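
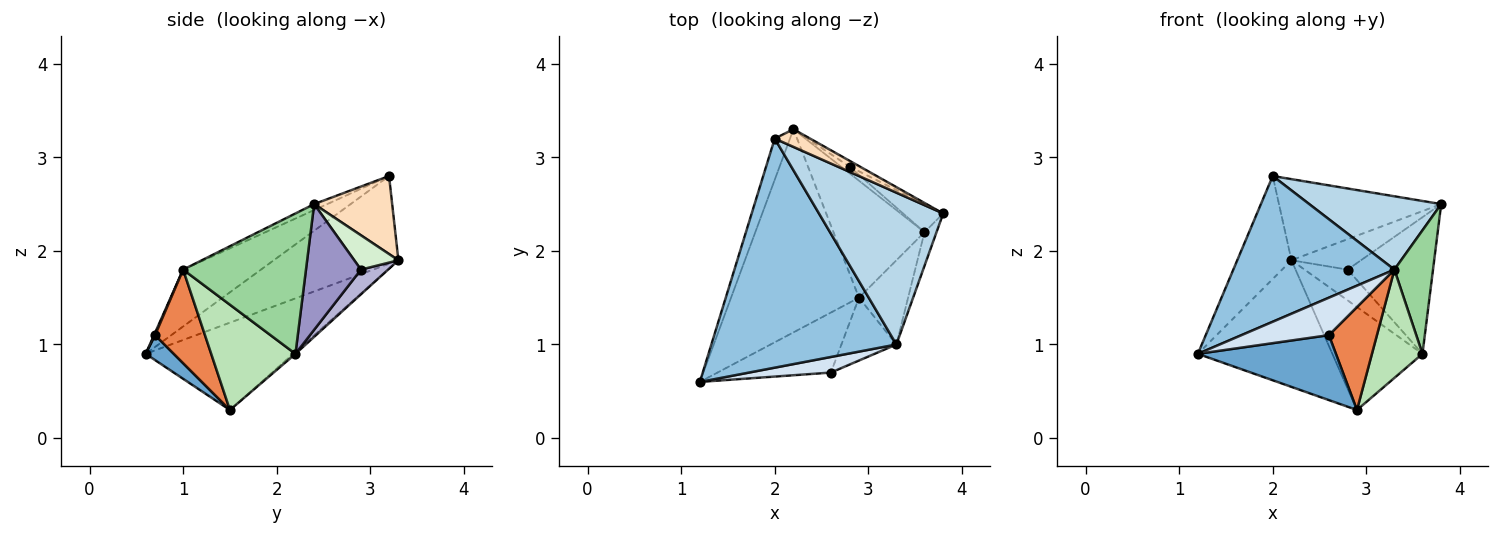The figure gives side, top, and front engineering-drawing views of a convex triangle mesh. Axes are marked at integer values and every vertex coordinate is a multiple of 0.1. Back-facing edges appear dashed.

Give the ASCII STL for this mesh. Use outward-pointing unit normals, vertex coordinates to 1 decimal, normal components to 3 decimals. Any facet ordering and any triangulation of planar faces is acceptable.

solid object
 facet normal 0.148 -0.727 -0.671
  outer loop
   vertex 2.6 0.7 1.1
   vertex 1.2 0.6 0.9
   vertex 2.9 1.5 0.3
  endloop
 endfacet
 facet normal -0.251 -0.520 0.817
  outer loop
   vertex 3.3 1.0 1.8
   vertex 2.0 3.2 2.8
   vertex 1.2 0.6 0.9
  endloop
 endfacet
 facet normal -0.043 -0.434 0.900
  outer loop
   vertex 3.3 1.0 1.8
   vertex 3.8 2.4 2.5
   vertex 2.0 3.2 2.8
  endloop
 endfacet
 facet normal 0.011 -0.923 0.385
  outer loop
   vertex 3.3 1.0 1.8
   vertex 1.2 0.6 0.9
   vertex 2.6 0.7 1.1
  endloop
 endfacet
 facet normal 0.663 -0.639 -0.390
  outer loop
   vertex 3.3 1.0 1.8
   vertex 2.6 0.7 1.1
   vertex 2.9 1.5 0.3
  endloop
 endfacet
 facet normal -0.906 0.394 -0.157
  outer loop
   vertex 2.2 3.3 1.9
   vertex 1.2 0.6 0.9
   vertex 2.0 3.2 2.8
  endloop
 endfacet
 facet normal -0.501 0.458 -0.734
  outer loop
   vertex 2.2 3.3 1.9
   vertex 2.9 1.5 0.3
   vertex 1.2 0.6 0.9
  endloop
 endfacet
 facet normal 0.425 0.884 0.193
  outer loop
   vertex 2.2 3.3 1.9
   vertex 2.0 3.2 2.8
   vertex 3.8 2.4 2.5
  endloop
 endfacet
 facet normal -0.017 0.661 -0.751
  outer loop
   vertex 3.6 2.2 0.9
   vertex 2.9 1.5 0.3
   vertex 2.2 3.3 1.9
  endloop
 endfacet
 facet normal 0.951 -0.299 -0.081
  outer loop
   vertex 3.6 2.2 0.9
   vertex 3.8 2.4 2.5
   vertex 3.3 1.0 1.8
  endloop
 endfacet
 facet normal 0.796 -0.478 -0.372
  outer loop
   vertex 3.6 2.2 0.9
   vertex 3.3 1.0 1.8
   vertex 2.9 1.5 0.3
  endloop
 endfacet
 facet normal 0.529 0.833 -0.160
  outer loop
   vertex 2.8 2.9 1.8
   vertex 2.2 3.3 1.9
   vertex 3.8 2.4 2.5
  endloop
 endfacet
 facet normal 0.533 0.829 -0.170
  outer loop
   vertex 2.8 2.9 1.8
   vertex 3.8 2.4 2.5
   vertex 3.6 2.2 0.9
  endloop
 endfacet
 facet normal 0.525 0.832 -0.181
  outer loop
   vertex 2.8 2.9 1.8
   vertex 3.6 2.2 0.9
   vertex 2.2 3.3 1.9
  endloop
 endfacet
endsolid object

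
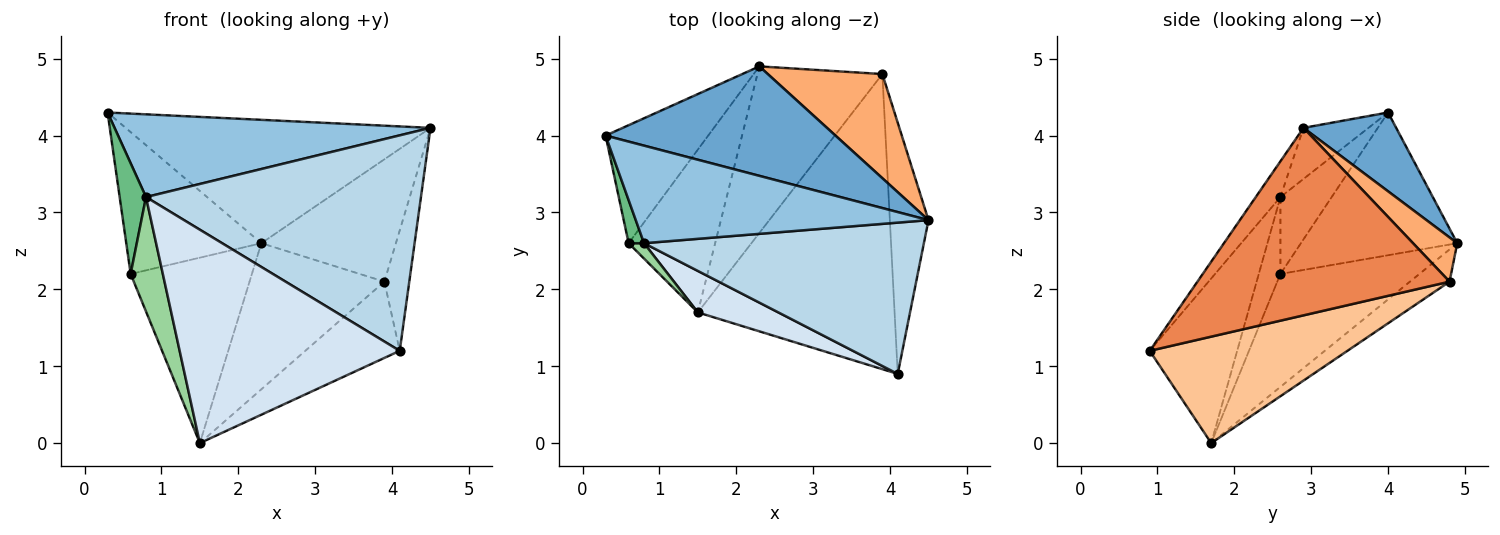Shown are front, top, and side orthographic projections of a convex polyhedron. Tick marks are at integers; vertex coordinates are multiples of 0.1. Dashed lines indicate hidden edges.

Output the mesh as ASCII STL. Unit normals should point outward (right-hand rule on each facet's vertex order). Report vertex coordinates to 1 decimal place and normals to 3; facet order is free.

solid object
 facet normal 0.222 0.729 0.647
  outer loop
   vertex 2.3 4.9 2.6
   vertex 0.3 4.0 4.3
   vertex 4.5 2.9 4.1
  endloop
 endfacet
 facet normal -0.132 -0.641 0.756
  outer loop
   vertex 0.8 2.6 3.2
   vertex 4.5 2.9 4.1
   vertex 0.3 4.0 4.3
  endloop
 endfacet
 facet normal -0.073 -0.816 0.573
  outer loop
   vertex 0.8 2.6 3.2
   vertex 4.1 0.9 1.2
   vertex 4.5 2.9 4.1
  endloop
 endfacet
 facet normal -0.363 -0.915 0.178
  outer loop
   vertex 0.8 2.6 3.2
   vertex 1.5 1.7 0.0
   vertex 4.1 0.9 1.2
  endloop
 endfacet
 facet normal 0.975 0.096 -0.201
  outer loop
   vertex 3.9 4.8 2.1
   vertex 4.5 2.9 4.1
   vertex 4.1 0.9 1.2
  endloop
 endfacet
 facet normal 0.243 0.739 0.629
  outer loop
   vertex 3.9 4.8 2.1
   vertex 2.3 4.9 2.6
   vertex 4.5 2.9 4.1
  endloop
 endfacet
 facet normal 0.464 0.222 -0.858
  outer loop
   vertex 3.9 4.8 2.1
   vertex 4.1 0.9 1.2
   vertex 1.5 1.7 0.0
  endloop
 endfacet
 facet normal -0.190 0.647 -0.738
  outer loop
   vertex 3.9 4.8 2.1
   vertex 1.5 1.7 0.0
   vertex 2.3 4.9 2.6
  endloop
 endfacet
 facet normal -0.876 -0.450 0.175
  outer loop
   vertex 0.6 2.6 2.2
   vertex 0.8 2.6 3.2
   vertex 0.3 4.0 4.3
  endloop
 endfacet
 facet normal -0.554 -0.825 0.111
  outer loop
   vertex 0.6 2.6 2.2
   vertex 1.5 1.7 0.0
   vertex 0.8 2.6 3.2
  endloop
 endfacet
 facet normal -0.665 0.574 -0.478
  outer loop
   vertex 0.6 2.6 2.2
   vertex 0.3 4.0 4.3
   vertex 2.3 4.9 2.6
  endloop
 endfacet
 facet normal -0.653 0.569 -0.500
  outer loop
   vertex 0.6 2.6 2.2
   vertex 2.3 4.9 2.6
   vertex 1.5 1.7 0.0
  endloop
 endfacet
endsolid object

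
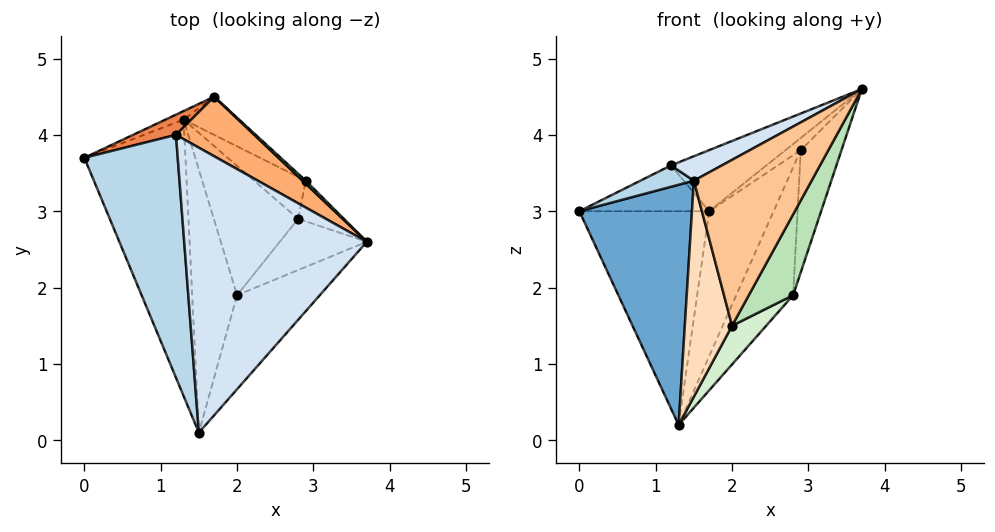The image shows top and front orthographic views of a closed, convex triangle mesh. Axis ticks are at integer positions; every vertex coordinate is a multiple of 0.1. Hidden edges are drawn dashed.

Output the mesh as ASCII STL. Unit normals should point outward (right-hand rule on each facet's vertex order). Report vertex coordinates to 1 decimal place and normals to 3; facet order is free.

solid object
 facet normal -0.808 -0.386 -0.444
  outer loop
   vertex 1.3 4.2 0.2
   vertex 1.5 0.1 3.4
   vertex 0.0 3.7 3.0
  endloop
 endfacet
 facet normal -0.426 0.904 -0.036
  outer loop
   vertex 1.7 4.5 3.0
   vertex 1.3 4.2 0.2
   vertex 0.0 3.7 3.0
  endloop
 endfacet
 facet normal -0.430 -0.079 0.899
  outer loop
   vertex 1.2 4.0 3.6
   vertex 0.0 3.7 3.0
   vertex 1.5 0.1 3.4
  endloop
 endfacet
 facet normal -0.408 -0.078 0.910
  outer loop
   vertex 1.2 4.0 3.6
   vertex 1.5 0.1 3.4
   vertex 3.7 2.6 4.6
  endloop
 endfacet
 facet normal -0.395 0.840 0.371
  outer loop
   vertex 1.2 4.0 3.6
   vertex 1.7 4.5 3.0
   vertex 0.0 3.7 3.0
  endloop
 endfacet
 facet normal 0.121 0.711 0.693
  outer loop
   vertex 1.2 4.0 3.6
   vertex 3.7 2.6 4.6
   vertex 1.7 4.5 3.0
  endloop
 endfacet
 facet normal 0.783 -0.541 -0.307
  outer loop
   vertex 2.0 1.9 1.5
   vertex 3.7 2.6 4.6
   vertex 1.5 0.1 3.4
  endloop
 endfacet
 facet normal -0.545 -0.532 -0.648
  outer loop
   vertex 2.0 1.9 1.5
   vertex 1.5 0.1 3.4
   vertex 1.3 4.2 0.2
  endloop
 endfacet
 facet normal 0.588 0.784 0.196
  outer loop
   vertex 2.9 3.4 3.8
   vertex 1.7 4.5 3.0
   vertex 3.7 2.6 4.6
  endloop
 endfacet
 facet normal 0.726 0.665 -0.175
  outer loop
   vertex 2.9 3.4 3.8
   vertex 1.3 4.2 0.2
   vertex 1.7 4.5 3.0
  endloop
 endfacet
 facet normal 0.798 -0.509 -0.323
  outer loop
   vertex 2.8 2.9 1.9
   vertex 3.7 2.6 4.6
   vertex 2.0 1.9 1.5
  endloop
 endfacet
 facet normal 0.642 -0.220 -0.735
  outer loop
   vertex 2.8 2.9 1.9
   vertex 2.0 1.9 1.5
   vertex 1.3 4.2 0.2
  endloop
 endfacet
 facet normal 0.784 0.588 -0.196
  outer loop
   vertex 2.8 2.9 1.9
   vertex 2.9 3.4 3.8
   vertex 3.7 2.6 4.6
  endloop
 endfacet
 facet normal 0.762 0.615 -0.202
  outer loop
   vertex 2.8 2.9 1.9
   vertex 1.3 4.2 0.2
   vertex 2.9 3.4 3.8
  endloop
 endfacet
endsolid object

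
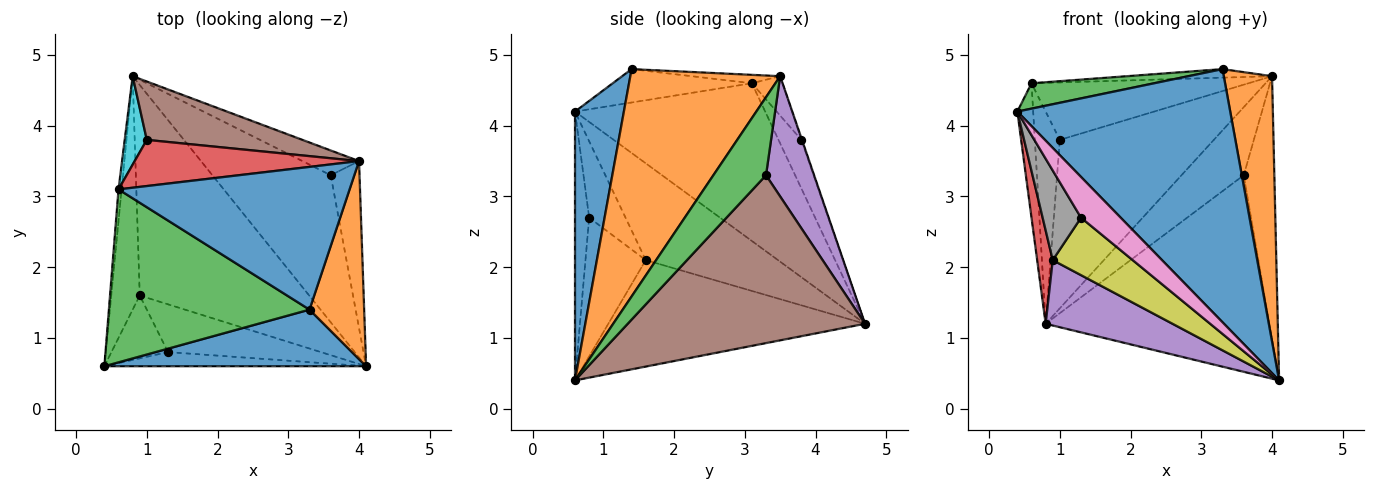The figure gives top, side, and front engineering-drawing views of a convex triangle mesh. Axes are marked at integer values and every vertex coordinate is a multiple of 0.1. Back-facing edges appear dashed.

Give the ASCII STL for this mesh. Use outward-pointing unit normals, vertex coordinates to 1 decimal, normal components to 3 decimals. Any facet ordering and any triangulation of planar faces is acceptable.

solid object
 facet normal 0.219 -0.952 0.213
  outer loop
   vertex 3.3 1.4 4.8
   vertex 0.4 0.6 4.2
   vertex 4.1 0.6 0.4
  endloop
 endfacet
 facet normal -0.996 0.083 -0.020
  outer loop
   vertex 0.6 3.1 4.6
   vertex 0.8 4.7 1.2
   vertex 0.4 0.6 4.2
  endloop
 endfacet
 facet normal -0.162 -0.143 0.976
  outer loop
   vertex 0.6 3.1 4.6
   vertex 0.4 0.6 4.2
   vertex 3.3 1.4 4.8
  endloop
 endfacet
 facet normal -0.953 -0.112 -0.280
  outer loop
   vertex 0.9 1.6 2.1
   vertex 0.4 0.6 4.2
   vertex 0.8 4.7 1.2
  endloop
 endfacet
 facet normal -0.515 -0.254 -0.819
  outer loop
   vertex 0.9 1.6 2.1
   vertex 0.8 4.7 1.2
   vertex 4.1 0.6 0.4
  endloop
 endfacet
 facet normal 0.647 0.610 -0.457
  outer loop
   vertex 3.6 3.3 3.3
   vertex 4.1 0.6 0.4
   vertex 0.8 4.7 1.2
  endloop
 endfacet
 facet normal -0.319 -0.895 -0.311
  outer loop
   vertex 1.3 0.8 2.7
   vertex 4.1 0.6 0.4
   vertex 0.4 0.6 4.2
  endloop
 endfacet
 facet normal -0.613 -0.647 -0.454
  outer loop
   vertex 1.3 0.8 2.7
   vertex 0.4 0.6 4.2
   vertex 0.9 1.6 2.1
  endloop
 endfacet
 facet normal -0.502 -0.665 -0.553
  outer loop
   vertex 1.3 0.8 2.7
   vertex 0.9 1.6 2.1
   vertex 4.1 0.6 0.4
  endloop
 endfacet
 facet normal -0.646 0.705 0.294
  outer loop
   vertex 1.0 3.8 3.8
   vertex 0.8 4.7 1.2
   vertex 0.6 3.1 4.6
  endloop
 endfacet
 facet normal -0.036 0.060 0.998
  outer loop
   vertex 4.0 3.5 4.7
   vertex 0.6 3.1 4.6
   vertex 3.3 1.4 4.8
  endloop
 endfacet
 facet normal 0.928 -0.299 0.223
  outer loop
   vertex 4.0 3.5 4.7
   vertex 3.3 1.4 4.8
   vertex 4.1 0.6 0.4
  endloop
 endfacet
 facet normal 0.824 0.479 -0.304
  outer loop
   vertex 4.0 3.5 4.7
   vertex 4.1 0.6 0.4
   vertex 3.6 3.3 3.3
  endloop
 endfacet
 facet normal -0.109 0.775 0.623
  outer loop
   vertex 4.0 3.5 4.7
   vertex 1.0 3.8 3.8
   vertex 0.6 3.1 4.6
  endloop
 endfacet
 facet normal 0.588 0.760 -0.277
  outer loop
   vertex 4.0 3.5 4.7
   vertex 3.6 3.3 3.3
   vertex 0.8 4.7 1.2
  endloop
 endfacet
 facet normal -0.004 0.945 0.327
  outer loop
   vertex 4.0 3.5 4.7
   vertex 0.8 4.7 1.2
   vertex 1.0 3.8 3.8
  endloop
 endfacet
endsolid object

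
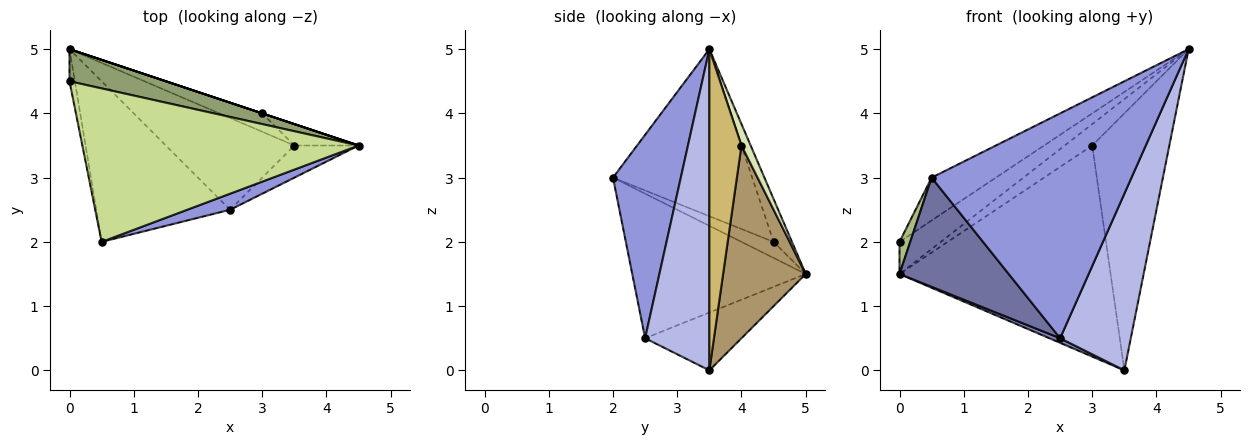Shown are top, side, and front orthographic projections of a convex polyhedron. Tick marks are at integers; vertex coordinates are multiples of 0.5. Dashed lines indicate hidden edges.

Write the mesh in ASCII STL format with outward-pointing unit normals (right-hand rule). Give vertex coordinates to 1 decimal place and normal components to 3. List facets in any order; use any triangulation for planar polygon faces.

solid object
 facet normal -0.666 -0.419 -0.617
  outer loop
   vertex 2.5 2.5 0.5
   vertex 0.5 2.0 3.0
   vertex 0.0 5.0 1.5
  endloop
 endfacet
 facet normal -0.410 -0.046 -0.911
  outer loop
   vertex 2.5 2.5 0.5
   vertex 0.0 5.0 1.5
   vertex 3.5 3.5 0.0
  endloop
 endfacet
 facet normal 0.321 -0.945 0.067
  outer loop
   vertex 2.5 2.5 0.5
   vertex 4.5 3.5 5.0
   vertex 0.5 2.0 3.0
  endloop
 endfacet
 facet normal 0.667 -0.733 -0.133
  outer loop
   vertex 2.5 2.5 0.5
   vertex 3.5 3.5 0.0
   vertex 4.5 3.5 5.0
  endloop
 endfacet
 facet normal -0.300 0.675 0.675
  outer loop
   vertex 0.0 4.5 2.0
   vertex 4.5 3.5 5.0
   vertex 0.0 5.0 1.5
  endloop
 endfacet
 facet normal -0.905 -0.302 -0.302
  outer loop
   vertex 0.0 4.5 2.0
   vertex 0.0 5.0 1.5
   vertex 0.5 2.0 3.0
  endloop
 endfacet
 facet normal -0.503 0.232 0.832
  outer loop
   vertex 0.0 4.5 2.0
   vertex 0.5 2.0 3.0
   vertex 4.5 3.5 5.0
  endloop
 endfacet
 facet normal 0.316 0.949 0.000
  outer loop
   vertex 3.0 4.0 3.5
   vertex 0.0 5.0 1.5
   vertex 4.5 3.5 5.0
  endloop
 endfacet
 facet normal 0.363 0.928 -0.081
  outer loop
   vertex 3.0 4.0 3.5
   vertex 3.5 3.5 0.0
   vertex 0.0 5.0 1.5
  endloop
 endfacet
 facet normal 0.383 0.920 -0.077
  outer loop
   vertex 3.0 4.0 3.5
   vertex 4.5 3.5 5.0
   vertex 3.5 3.5 0.0
  endloop
 endfacet
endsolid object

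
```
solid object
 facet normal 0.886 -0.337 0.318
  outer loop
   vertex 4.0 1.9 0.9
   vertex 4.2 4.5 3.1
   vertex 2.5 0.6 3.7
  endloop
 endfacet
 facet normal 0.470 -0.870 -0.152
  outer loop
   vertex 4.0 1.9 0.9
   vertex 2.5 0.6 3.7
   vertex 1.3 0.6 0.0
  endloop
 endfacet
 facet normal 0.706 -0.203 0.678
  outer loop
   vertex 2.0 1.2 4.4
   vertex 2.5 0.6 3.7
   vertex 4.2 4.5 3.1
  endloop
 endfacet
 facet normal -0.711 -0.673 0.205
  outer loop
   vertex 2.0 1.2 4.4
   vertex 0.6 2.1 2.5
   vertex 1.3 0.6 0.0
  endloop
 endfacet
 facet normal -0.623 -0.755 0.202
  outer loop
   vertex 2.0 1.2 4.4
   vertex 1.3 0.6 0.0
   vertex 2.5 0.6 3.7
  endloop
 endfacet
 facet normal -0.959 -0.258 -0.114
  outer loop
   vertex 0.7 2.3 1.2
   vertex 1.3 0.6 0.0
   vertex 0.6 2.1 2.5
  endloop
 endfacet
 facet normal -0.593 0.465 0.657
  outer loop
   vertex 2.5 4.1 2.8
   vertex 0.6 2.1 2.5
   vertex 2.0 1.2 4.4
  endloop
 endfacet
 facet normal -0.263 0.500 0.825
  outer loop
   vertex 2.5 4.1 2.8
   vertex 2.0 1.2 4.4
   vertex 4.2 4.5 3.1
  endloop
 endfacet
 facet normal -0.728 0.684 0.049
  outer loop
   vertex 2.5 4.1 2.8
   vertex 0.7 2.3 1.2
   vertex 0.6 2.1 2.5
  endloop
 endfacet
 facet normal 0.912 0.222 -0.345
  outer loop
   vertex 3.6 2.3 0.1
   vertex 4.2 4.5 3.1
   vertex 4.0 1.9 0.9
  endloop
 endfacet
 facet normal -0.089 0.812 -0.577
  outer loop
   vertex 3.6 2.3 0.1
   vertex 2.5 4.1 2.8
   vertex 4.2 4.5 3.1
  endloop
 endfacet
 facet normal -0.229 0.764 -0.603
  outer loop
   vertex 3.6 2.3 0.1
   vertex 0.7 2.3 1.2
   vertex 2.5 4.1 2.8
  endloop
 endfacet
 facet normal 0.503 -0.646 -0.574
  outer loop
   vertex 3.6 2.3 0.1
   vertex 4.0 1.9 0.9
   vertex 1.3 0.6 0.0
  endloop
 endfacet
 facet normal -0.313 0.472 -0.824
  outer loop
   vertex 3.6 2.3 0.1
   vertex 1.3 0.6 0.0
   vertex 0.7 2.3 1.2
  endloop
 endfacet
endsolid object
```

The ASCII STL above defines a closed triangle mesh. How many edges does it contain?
21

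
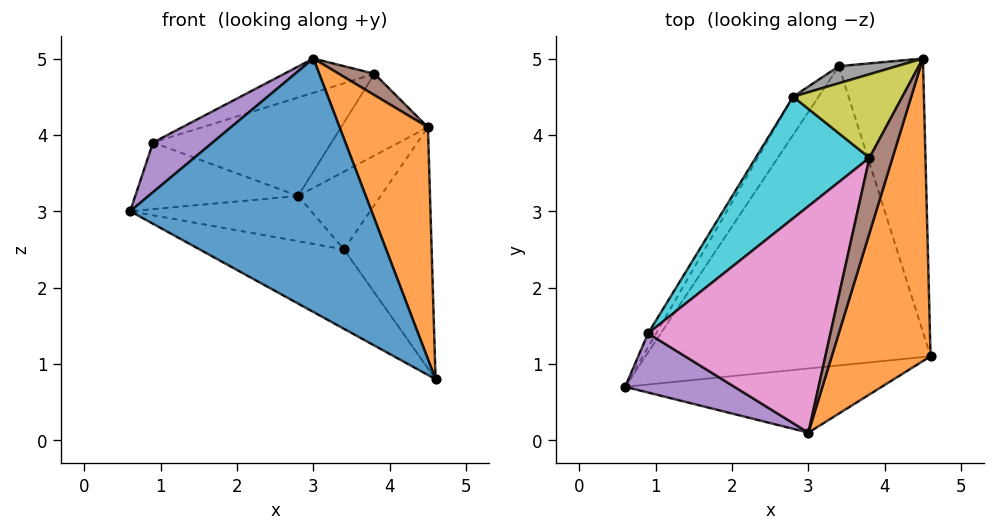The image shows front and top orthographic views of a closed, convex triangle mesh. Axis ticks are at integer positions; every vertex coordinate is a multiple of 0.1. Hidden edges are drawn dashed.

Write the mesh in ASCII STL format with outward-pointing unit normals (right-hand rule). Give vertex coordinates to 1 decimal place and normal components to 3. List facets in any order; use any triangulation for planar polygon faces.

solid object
 facet normal -0.038 -0.969 -0.245
  outer loop
   vertex 3.0 0.1 5.0
   vertex 0.6 0.7 3.0
   vertex 4.6 1.1 0.8
  endloop
 endfacet
 facet normal 0.927 -0.229 0.299
  outer loop
   vertex 3.0 0.1 5.0
   vertex 4.6 1.1 0.8
   vertex 4.5 5.0 4.1
  endloop
 endfacet
 facet normal -0.487 0.224 -0.844
  outer loop
   vertex 3.4 4.9 2.5
   vertex 4.6 1.1 0.8
   vertex 0.6 0.7 3.0
  endloop
 endfacet
 facet normal 0.718 0.460 -0.522
  outer loop
   vertex 3.4 4.9 2.5
   vertex 4.5 5.0 4.1
   vertex 4.6 1.1 0.8
  endloop
 endfacet
 facet normal -0.624 -0.502 0.599
  outer loop
   vertex 0.9 1.4 3.9
   vertex 0.6 0.7 3.0
   vertex 3.0 0.1 5.0
  endloop
 endfacet
 facet normal 0.827 -0.154 0.541
  outer loop
   vertex 3.8 3.7 4.8
   vertex 3.0 0.1 5.0
   vertex 4.5 5.0 4.1
  endloop
 endfacet
 facet normal -0.391 0.138 0.910
  outer loop
   vertex 3.8 3.7 4.8
   vertex 0.9 1.4 3.9
   vertex 3.0 0.1 5.0
  endloop
 endfacet
 facet normal -0.372 0.907 0.199
  outer loop
   vertex 2.8 4.5 3.2
   vertex 4.5 5.0 4.1
   vertex 3.4 4.9 2.5
  endloop
 endfacet
 facet normal -0.504 0.604 0.617
  outer loop
   vertex 2.8 4.5 3.2
   vertex 3.8 3.7 4.8
   vertex 4.5 5.0 4.1
  endloop
 endfacet
 facet normal -0.595 0.506 0.625
  outer loop
   vertex 2.8 4.5 3.2
   vertex 0.9 1.4 3.9
   vertex 3.8 3.7 4.8
  endloop
 endfacet
 facet normal -0.784 0.475 -0.400
  outer loop
   vertex 2.8 4.5 3.2
   vertex 3.4 4.9 2.5
   vertex 0.6 0.7 3.0
  endloop
 endfacet
 facet normal -0.858 0.502 -0.105
  outer loop
   vertex 2.8 4.5 3.2
   vertex 0.6 0.7 3.0
   vertex 0.9 1.4 3.9
  endloop
 endfacet
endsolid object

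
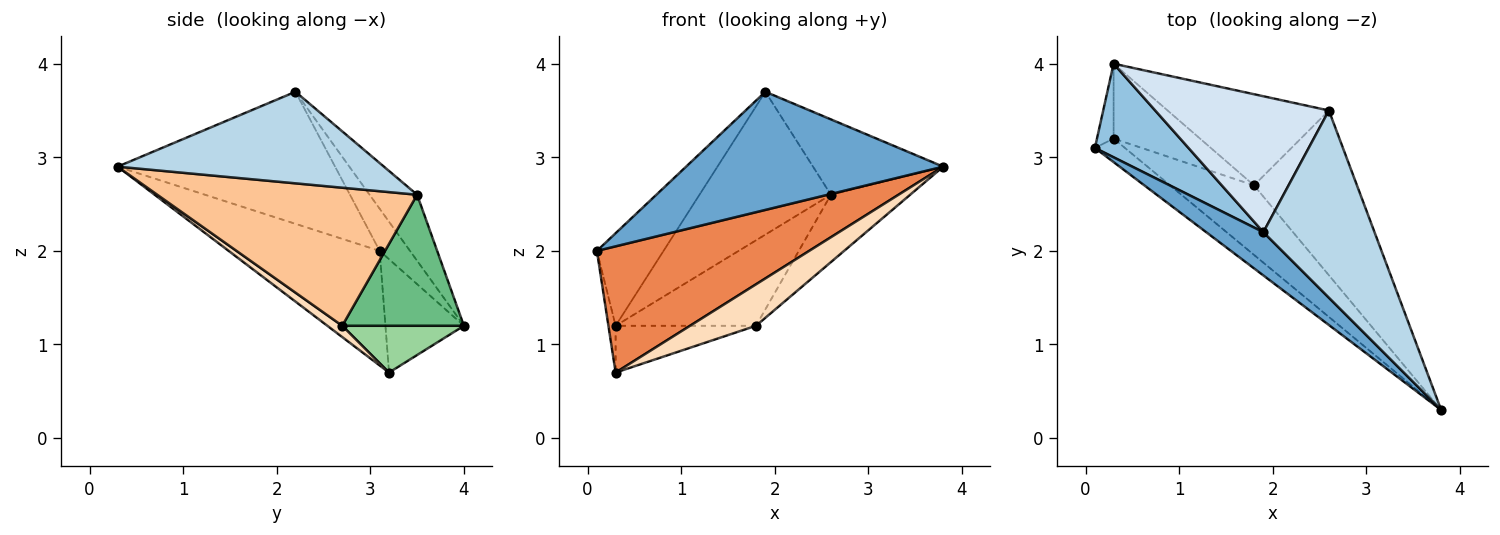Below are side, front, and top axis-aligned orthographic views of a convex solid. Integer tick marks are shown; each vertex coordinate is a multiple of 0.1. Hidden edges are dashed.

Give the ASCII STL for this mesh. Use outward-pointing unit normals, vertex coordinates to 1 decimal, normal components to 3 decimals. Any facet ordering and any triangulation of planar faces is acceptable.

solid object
 facet normal -0.622 -0.735 0.269
  outer loop
   vertex 1.9 2.2 3.7
   vertex 0.1 3.1 2.0
   vertex 3.8 0.3 2.9
  endloop
 endfacet
 facet normal -0.305 0.670 0.677
  outer loop
   vertex 1.9 2.2 3.7
   vertex 0.3 4.0 1.2
   vertex 0.1 3.1 2.0
  endloop
 endfacet
 facet normal 0.607 0.297 0.737
  outer loop
   vertex 2.6 3.5 2.6
   vertex 1.9 2.2 3.7
   vertex 3.8 0.3 2.9
  endloop
 endfacet
 facet normal -0.254 0.701 0.667
  outer loop
   vertex 2.6 3.5 2.6
   vertex 0.3 4.0 1.2
   vertex 1.9 2.2 3.7
  endloop
 endfacet
 facet normal -0.573 -0.806 -0.150
  outer loop
   vertex 0.3 3.2 0.7
   vertex 3.8 0.3 2.9
   vertex 0.1 3.1 2.0
  endloop
 endfacet
 facet normal -0.985 0.090 -0.145
  outer loop
   vertex 0.3 3.2 0.7
   vertex 0.1 3.1 2.0
   vertex 0.3 4.0 1.2
  endloop
 endfacet
 facet normal 0.779 0.238 -0.581
  outer loop
   vertex 1.8 2.7 1.2
   vertex 2.6 3.5 2.6
   vertex 3.8 0.3 2.9
  endloop
 endfacet
 facet normal 0.115 -0.509 -0.853
  outer loop
   vertex 1.8 2.7 1.2
   vertex 3.8 0.3 2.9
   vertex 0.3 3.2 0.7
  endloop
 endfacet
 facet normal 0.510 0.588 -0.628
  outer loop
   vertex 1.8 2.7 1.2
   vertex 0.3 4.0 1.2
   vertex 2.6 3.5 2.6
  endloop
 endfacet
 facet normal 0.417 0.482 -0.771
  outer loop
   vertex 1.8 2.7 1.2
   vertex 0.3 3.2 0.7
   vertex 0.3 4.0 1.2
  endloop
 endfacet
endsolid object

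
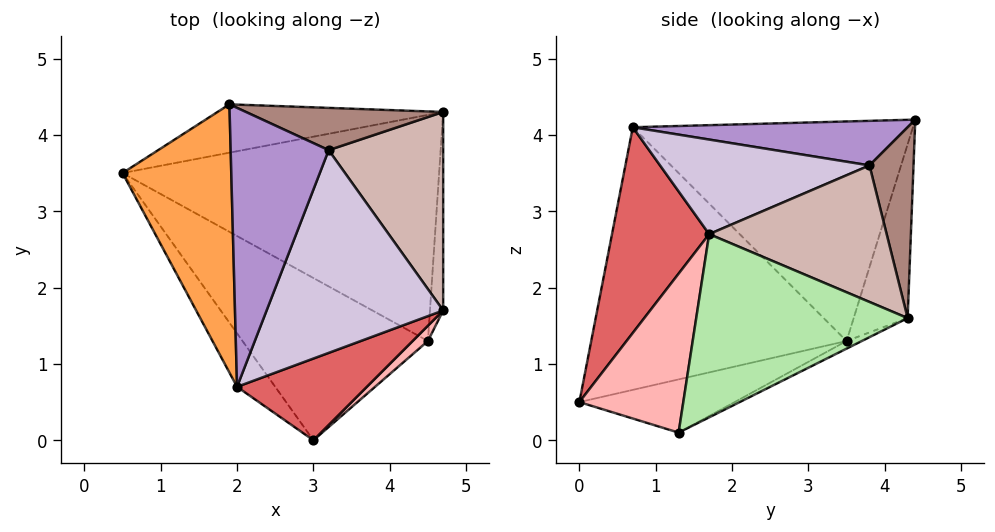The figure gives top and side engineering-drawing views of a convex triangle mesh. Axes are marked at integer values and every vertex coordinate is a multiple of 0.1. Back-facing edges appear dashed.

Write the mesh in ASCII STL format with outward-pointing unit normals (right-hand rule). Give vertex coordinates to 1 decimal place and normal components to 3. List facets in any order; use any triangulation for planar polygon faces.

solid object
 facet normal -0.168 0.962 -0.217
  outer loop
   vertex 1.9 4.4 4.2
   vertex 4.7 4.3 1.6
   vertex 0.5 3.5 1.3
  endloop
 endfacet
 facet normal -0.821 -0.559 -0.119
  outer loop
   vertex 2.0 0.7 4.1
   vertex 0.5 3.5 1.3
   vertex 3.0 0.0 0.5
  endloop
 endfacet
 facet normal -0.896 -0.036 0.444
  outer loop
   vertex 2.0 0.7 4.1
   vertex 1.9 4.4 4.2
   vertex 0.5 3.5 1.3
  endloop
 endfacet
 facet normal -0.022 0.448 -0.894
  outer loop
   vertex 4.5 1.3 0.1
   vertex 0.5 3.5 1.3
   vertex 4.7 4.3 1.6
  endloop
 endfacet
 facet normal -0.276 0.023 -0.961
  outer loop
   vertex 4.5 1.3 0.1
   vertex 3.0 0.0 0.5
   vertex 0.5 3.5 1.3
  endloop
 endfacet
 facet normal 0.997 -0.030 -0.072
  outer loop
   vertex 4.7 1.7 2.7
   vertex 4.5 1.3 0.1
   vertex 4.7 4.3 1.6
  endloop
 endfacet
 facet normal 0.461 -0.838 0.291
  outer loop
   vertex 4.7 1.7 2.7
   vertex 2.0 0.7 4.1
   vertex 3.0 0.0 0.5
  endloop
 endfacet
 facet normal 0.663 -0.746 0.064
  outer loop
   vertex 4.7 1.7 2.7
   vertex 3.0 0.0 0.5
   vertex 4.5 1.3 0.1
  endloop
 endfacet
 facet normal 0.414 -0.013 0.910
  outer loop
   vertex 3.2 3.8 3.6
   vertex 1.9 4.4 4.2
   vertex 2.0 0.7 4.1
  endloop
 endfacet
 facet normal 0.472 -0.041 0.881
  outer loop
   vertex 3.2 3.8 3.6
   vertex 2.0 0.7 4.1
   vertex 4.7 1.7 2.7
  endloop
 endfacet
 facet normal 0.546 0.619 0.564
  outer loop
   vertex 3.2 3.8 3.6
   vertex 4.7 4.3 1.6
   vertex 1.9 4.4 4.2
  endloop
 endfacet
 facet normal 0.739 0.262 0.620
  outer loop
   vertex 3.2 3.8 3.6
   vertex 4.7 1.7 2.7
   vertex 4.7 4.3 1.6
  endloop
 endfacet
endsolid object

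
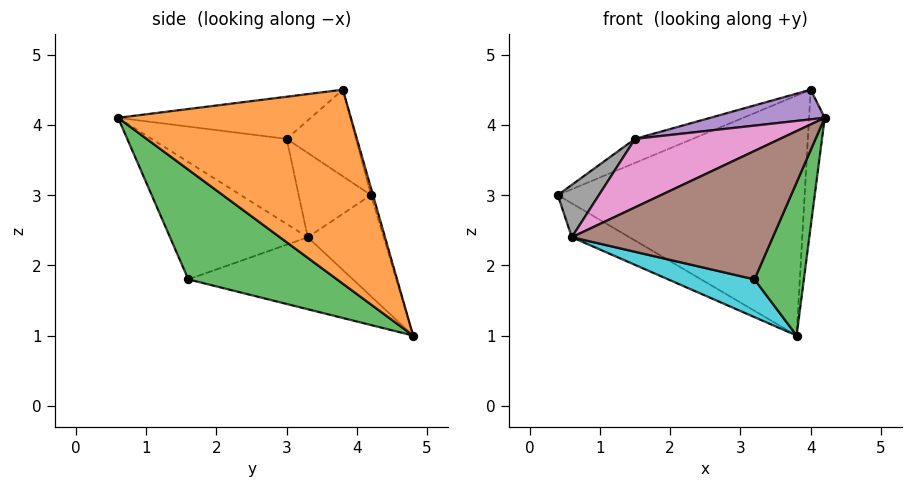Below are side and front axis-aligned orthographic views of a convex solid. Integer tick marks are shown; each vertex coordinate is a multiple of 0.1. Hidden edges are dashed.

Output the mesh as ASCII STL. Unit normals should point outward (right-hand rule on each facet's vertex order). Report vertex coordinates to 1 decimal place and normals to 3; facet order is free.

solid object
 facet normal -0.008 0.961 0.275
  outer loop
   vertex 4.0 3.8 4.5
   vertex 3.8 4.8 1.0
   vertex 0.4 4.2 3.0
  endloop
 endfacet
 facet normal 0.997 0.067 -0.038
  outer loop
   vertex 4.0 3.8 4.5
   vertex 4.2 0.6 4.1
   vertex 3.8 4.8 1.0
  endloop
 endfacet
 facet normal 0.832 -0.276 -0.482
  outer loop
   vertex 3.2 1.6 1.8
   vertex 3.8 4.8 1.0
   vertex 4.2 0.6 4.1
  endloop
 endfacet
 facet normal -0.342 0.284 0.896
  outer loop
   vertex 1.5 3.0 3.8
   vertex 4.0 3.8 4.5
   vertex 0.4 4.2 3.0
  endloop
 endfacet
 facet normal -0.227 -0.135 0.965
  outer loop
   vertex 1.5 3.0 3.8
   vertex 4.2 0.6 4.1
   vertex 4.0 3.8 4.5
  endloop
 endfacet
 facet normal -0.562 -0.820 -0.112
  outer loop
   vertex 0.6 3.3 2.4
   vertex 3.2 1.6 1.8
   vertex 4.2 0.6 4.1
  endloop
 endfacet
 facet normal -0.656 -0.704 0.271
  outer loop
   vertex 0.6 3.3 2.4
   vertex 4.2 0.6 4.1
   vertex 1.5 3.0 3.8
  endloop
 endfacet
 facet normal -0.792 -0.451 0.412
  outer loop
   vertex 0.6 3.3 2.4
   vertex 1.5 3.0 3.8
   vertex 0.4 4.2 3.0
  endloop
 endfacet
 facet normal -0.517 0.392 -0.761
  outer loop
   vertex 0.6 3.3 2.4
   vertex 0.4 4.2 3.0
   vertex 3.8 4.8 1.0
  endloop
 endfacet
 facet normal -0.326 -0.171 -0.930
  outer loop
   vertex 0.6 3.3 2.4
   vertex 3.8 4.8 1.0
   vertex 3.2 1.6 1.8
  endloop
 endfacet
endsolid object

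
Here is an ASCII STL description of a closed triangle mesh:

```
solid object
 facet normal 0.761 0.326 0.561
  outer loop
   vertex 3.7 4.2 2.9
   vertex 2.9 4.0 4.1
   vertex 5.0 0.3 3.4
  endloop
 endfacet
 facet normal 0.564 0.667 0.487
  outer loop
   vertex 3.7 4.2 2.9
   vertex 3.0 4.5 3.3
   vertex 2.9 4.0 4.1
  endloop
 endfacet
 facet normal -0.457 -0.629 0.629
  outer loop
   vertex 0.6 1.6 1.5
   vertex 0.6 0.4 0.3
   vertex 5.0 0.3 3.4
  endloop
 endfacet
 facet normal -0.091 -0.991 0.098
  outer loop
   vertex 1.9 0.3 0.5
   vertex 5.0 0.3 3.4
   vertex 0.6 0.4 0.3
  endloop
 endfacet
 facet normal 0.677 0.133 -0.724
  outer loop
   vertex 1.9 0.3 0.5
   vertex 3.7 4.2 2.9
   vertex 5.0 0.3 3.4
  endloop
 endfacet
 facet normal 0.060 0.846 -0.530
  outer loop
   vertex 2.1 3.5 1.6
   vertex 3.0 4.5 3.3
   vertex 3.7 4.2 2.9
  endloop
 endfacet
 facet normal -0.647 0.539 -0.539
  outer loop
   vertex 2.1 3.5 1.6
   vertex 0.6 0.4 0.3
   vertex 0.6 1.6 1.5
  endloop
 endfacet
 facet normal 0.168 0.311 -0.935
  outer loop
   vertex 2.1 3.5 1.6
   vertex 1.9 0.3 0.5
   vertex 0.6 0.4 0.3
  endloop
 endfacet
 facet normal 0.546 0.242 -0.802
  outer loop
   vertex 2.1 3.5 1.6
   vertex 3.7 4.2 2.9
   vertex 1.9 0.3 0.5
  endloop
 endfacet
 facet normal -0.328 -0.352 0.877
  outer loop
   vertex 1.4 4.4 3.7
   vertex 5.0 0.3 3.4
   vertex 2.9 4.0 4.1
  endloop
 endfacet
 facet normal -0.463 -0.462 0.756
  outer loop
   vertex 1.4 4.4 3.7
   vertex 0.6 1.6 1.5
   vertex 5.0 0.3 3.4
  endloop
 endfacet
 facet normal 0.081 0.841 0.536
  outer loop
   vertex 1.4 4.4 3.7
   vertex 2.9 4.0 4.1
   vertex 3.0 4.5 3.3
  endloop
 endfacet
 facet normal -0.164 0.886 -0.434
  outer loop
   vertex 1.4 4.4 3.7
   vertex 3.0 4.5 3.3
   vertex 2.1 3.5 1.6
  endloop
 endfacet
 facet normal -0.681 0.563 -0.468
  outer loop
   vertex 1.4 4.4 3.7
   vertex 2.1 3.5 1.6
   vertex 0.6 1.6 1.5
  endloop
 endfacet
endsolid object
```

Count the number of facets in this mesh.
14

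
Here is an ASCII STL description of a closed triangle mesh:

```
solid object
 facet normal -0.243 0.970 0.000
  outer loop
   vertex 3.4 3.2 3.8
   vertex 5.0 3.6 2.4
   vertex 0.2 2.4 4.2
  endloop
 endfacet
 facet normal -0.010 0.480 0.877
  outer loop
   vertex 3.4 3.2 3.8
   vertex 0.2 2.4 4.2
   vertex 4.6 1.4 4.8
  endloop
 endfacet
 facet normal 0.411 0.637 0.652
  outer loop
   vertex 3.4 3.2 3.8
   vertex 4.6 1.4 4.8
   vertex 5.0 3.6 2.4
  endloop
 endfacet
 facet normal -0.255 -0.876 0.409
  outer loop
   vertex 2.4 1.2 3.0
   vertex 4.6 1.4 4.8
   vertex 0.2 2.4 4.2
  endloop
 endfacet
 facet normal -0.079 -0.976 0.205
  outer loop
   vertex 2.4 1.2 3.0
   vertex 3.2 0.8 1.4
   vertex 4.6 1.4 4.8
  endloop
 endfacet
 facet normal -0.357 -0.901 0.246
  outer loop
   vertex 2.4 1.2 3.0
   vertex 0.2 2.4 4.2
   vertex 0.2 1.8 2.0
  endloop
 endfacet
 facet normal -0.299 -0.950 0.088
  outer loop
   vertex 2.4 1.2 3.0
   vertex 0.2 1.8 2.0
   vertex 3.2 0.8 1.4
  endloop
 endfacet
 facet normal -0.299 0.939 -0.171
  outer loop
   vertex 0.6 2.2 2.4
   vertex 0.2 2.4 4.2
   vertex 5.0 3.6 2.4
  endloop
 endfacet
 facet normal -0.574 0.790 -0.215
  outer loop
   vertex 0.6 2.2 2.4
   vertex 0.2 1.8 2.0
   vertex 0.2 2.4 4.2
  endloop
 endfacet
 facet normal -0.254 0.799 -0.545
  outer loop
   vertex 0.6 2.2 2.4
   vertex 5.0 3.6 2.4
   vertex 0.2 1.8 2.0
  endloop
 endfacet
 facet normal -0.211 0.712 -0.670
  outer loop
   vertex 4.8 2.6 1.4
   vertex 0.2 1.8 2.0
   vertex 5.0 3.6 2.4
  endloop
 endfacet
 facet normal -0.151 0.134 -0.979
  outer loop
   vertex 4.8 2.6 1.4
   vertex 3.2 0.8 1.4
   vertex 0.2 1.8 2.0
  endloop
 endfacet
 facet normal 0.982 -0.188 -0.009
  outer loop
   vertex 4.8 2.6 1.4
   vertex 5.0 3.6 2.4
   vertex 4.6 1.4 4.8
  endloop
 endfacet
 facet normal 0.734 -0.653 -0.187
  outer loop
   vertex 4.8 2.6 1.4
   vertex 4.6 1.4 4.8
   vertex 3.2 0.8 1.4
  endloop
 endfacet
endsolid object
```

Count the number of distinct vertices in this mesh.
9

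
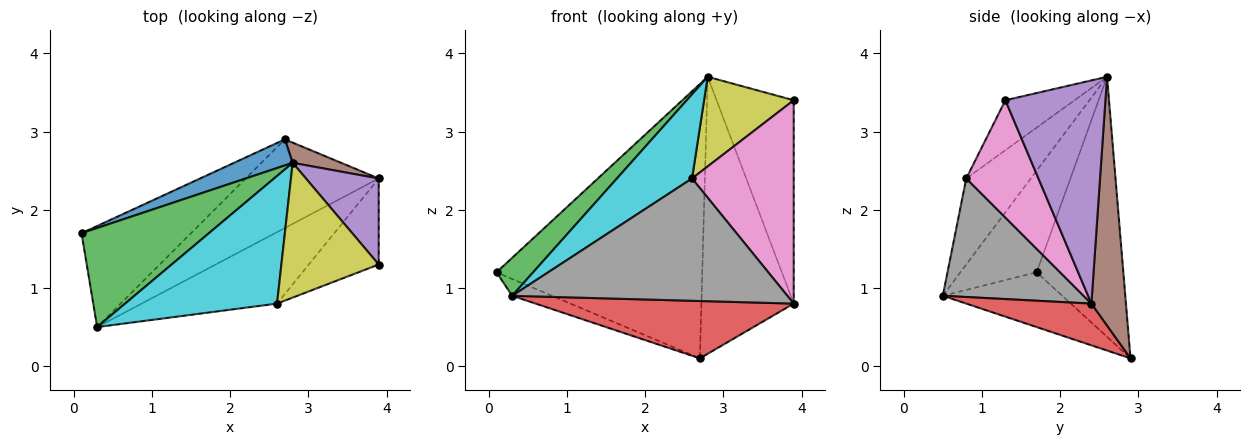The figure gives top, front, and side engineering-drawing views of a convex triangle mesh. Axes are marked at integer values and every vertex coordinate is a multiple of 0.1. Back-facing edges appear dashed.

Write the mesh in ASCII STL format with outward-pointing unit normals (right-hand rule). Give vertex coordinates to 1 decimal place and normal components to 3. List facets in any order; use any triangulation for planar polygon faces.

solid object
 facet normal -0.387 0.918 0.087
  outer loop
   vertex 2.8 2.6 3.7
   vertex 2.7 2.9 0.1
   vertex 0.1 1.7 1.2
  endloop
 endfacet
 facet normal -0.442 0.147 -0.885
  outer loop
   vertex 0.3 0.5 0.9
   vertex 0.1 1.7 1.2
   vertex 2.7 2.9 0.1
  endloop
 endfacet
 facet normal -0.598 -0.287 0.749
  outer loop
   vertex 0.3 0.5 0.9
   vertex 2.8 2.6 3.7
   vertex 0.1 1.7 1.2
  endloop
 endfacet
 facet normal 0.255 -0.525 -0.812
  outer loop
   vertex 3.9 2.4 0.8
   vertex 0.3 0.5 0.9
   vertex 2.7 2.9 0.1
  endloop
 endfacet
 facet normal 0.767 0.591 0.250
  outer loop
   vertex 3.9 2.4 0.8
   vertex 2.8 2.6 3.7
   vertex 3.9 1.3 3.4
  endloop
 endfacet
 facet normal 0.350 0.934 0.068
  outer loop
   vertex 3.9 2.4 0.8
   vertex 2.7 2.9 0.1
   vertex 2.8 2.6 3.7
  endloop
 endfacet
 facet normal 0.547 -0.771 -0.326
  outer loop
   vertex 2.6 0.8 2.4
   vertex 3.9 2.4 0.8
   vertex 3.9 1.3 3.4
  endloop
 endfacet
 facet normal 0.404 -0.790 -0.462
  outer loop
   vertex 2.6 0.8 2.4
   vertex 0.3 0.5 0.9
   vertex 3.9 2.4 0.8
  endloop
 endfacet
 facet normal -0.393 -0.509 0.766
  outer loop
   vertex 2.6 0.8 2.4
   vertex 3.9 1.3 3.4
   vertex 2.8 2.6 3.7
  endloop
 endfacet
 facet normal -0.427 -0.498 0.755
  outer loop
   vertex 2.6 0.8 2.4
   vertex 2.8 2.6 3.7
   vertex 0.3 0.5 0.9
  endloop
 endfacet
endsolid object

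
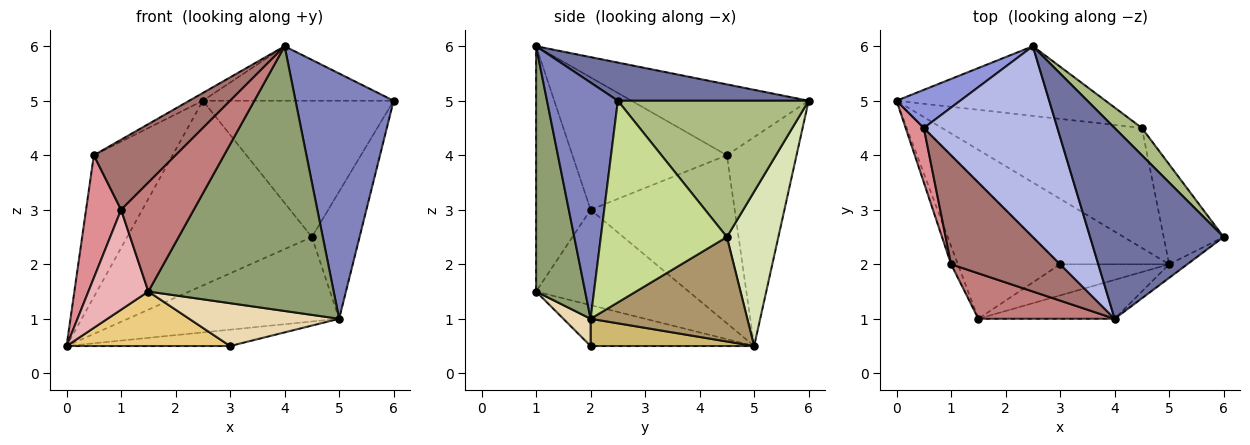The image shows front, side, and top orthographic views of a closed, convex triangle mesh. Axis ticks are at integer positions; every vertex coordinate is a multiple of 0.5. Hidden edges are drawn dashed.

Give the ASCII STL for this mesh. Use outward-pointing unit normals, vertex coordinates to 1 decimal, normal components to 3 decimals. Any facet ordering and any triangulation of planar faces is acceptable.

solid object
 facet normal 0.265 0.265 0.927
  outer loop
   vertex 2.5 6.0 5.0
   vertex 4.0 1.0 6.0
   vertex 6.0 2.5 5.0
  endloop
 endfacet
 facet normal 0.585 -0.810 -0.045
  outer loop
   vertex 5.0 2.0 1.0
   vertex 6.0 2.5 5.0
   vertex 4.0 1.0 6.0
  endloop
 endfacet
 facet normal -0.649 0.734 0.198
  outer loop
   vertex 0.5 4.5 4.0
   vertex 2.5 6.0 5.0
   vertex 0.0 5.0 0.5
  endloop
 endfacet
 facet normal -0.468 0.036 0.883
  outer loop
   vertex 0.5 4.5 4.0
   vertex 4.0 1.0 6.0
   vertex 2.5 6.0 5.0
  endloop
 endfacet
 facet normal 0.253 -0.957 -0.141
  outer loop
   vertex 1.5 1.0 1.5
   vertex 5.0 2.0 1.0
   vertex 4.0 1.0 6.0
  endloop
 endfacet
 facet normal 0.700 0.700 0.140
  outer loop
   vertex 4.5 4.5 2.5
   vertex 2.5 6.0 5.0
   vertex 6.0 2.5 5.0
  endloop
 endfacet
 facet normal 0.901 0.341 -0.268
  outer loop
   vertex 4.5 4.5 2.5
   vertex 6.0 2.5 5.0
   vertex 5.0 2.0 1.0
  endloop
 endfacet
 facet normal 0.252 0.905 -0.341
  outer loop
   vertex 4.5 4.5 2.5
   vertex 0.0 5.0 0.5
   vertex 2.5 6.0 5.0
  endloop
 endfacet
 facet normal 0.393 0.530 -0.752
  outer loop
   vertex 4.5 4.5 2.5
   vertex 5.0 2.0 1.0
   vertex 0.0 5.0 0.5
  endloop
 endfacet
 facet normal 0.236 0.236 -0.943
  outer loop
   vertex 3.0 2.0 0.5
   vertex 0.0 5.0 0.5
   vertex 5.0 2.0 1.0
  endloop
 endfacet
 facet normal -0.348 -0.348 -0.870
  outer loop
   vertex 3.0 2.0 0.5
   vertex 1.5 1.0 1.5
   vertex 0.0 5.0 0.5
  endloop
 endfacet
 facet normal 0.145 -0.800 -0.582
  outer loop
   vertex 3.0 2.0 0.5
   vertex 5.0 2.0 1.0
   vertex 1.5 1.0 1.5
  endloop
 endfacet
 facet normal -0.715 -0.378 0.588
  outer loop
   vertex 1.0 2.0 3.0
   vertex 4.0 1.0 6.0
   vertex 0.5 4.5 4.0
  endloop
 endfacet
 facet normal -0.569 -0.759 0.316
  outer loop
   vertex 1.0 2.0 3.0
   vertex 1.5 1.0 1.5
   vertex 4.0 1.0 6.0
  endloop
 endfacet
 facet normal -0.966 -0.235 0.104
  outer loop
   vertex 1.0 2.0 3.0
   vertex 0.5 4.5 4.0
   vertex 0.0 5.0 0.5
  endloop
 endfacet
 facet normal -0.929 -0.365 -0.066
  outer loop
   vertex 1.0 2.0 3.0
   vertex 0.0 5.0 0.5
   vertex 1.5 1.0 1.5
  endloop
 endfacet
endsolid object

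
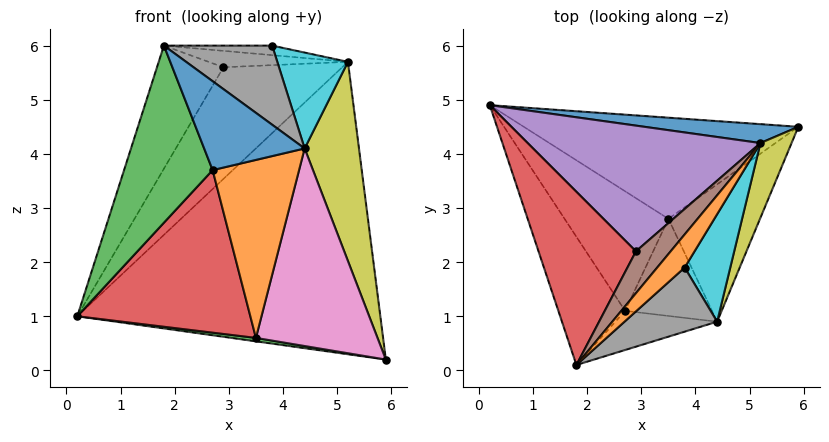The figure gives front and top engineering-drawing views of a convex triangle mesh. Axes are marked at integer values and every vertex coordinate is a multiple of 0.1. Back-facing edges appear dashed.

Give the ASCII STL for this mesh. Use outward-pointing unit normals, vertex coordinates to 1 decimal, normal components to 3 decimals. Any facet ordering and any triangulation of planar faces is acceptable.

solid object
 facet normal 0.079 0.995 0.064
  outer loop
   vertex 5.2 4.2 5.7
   vertex 5.9 4.5 0.2
   vertex 0.2 4.9 1.0
  endloop
 endfacet
 facet normal -0.242 0.269 0.932
  outer loop
   vertex 5.2 4.2 5.7
   vertex 1.8 0.1 6.0
   vertex 3.8 1.9 6.0
  endloop
 endfacet
 facet normal -0.141 -0.033 -0.989
  outer loop
   vertex 3.5 2.8 0.6
   vertex 0.2 4.9 1.0
   vertex 5.9 4.5 0.2
  endloop
 endfacet
 facet normal -0.629 0.450 0.634
  outer loop
   vertex 2.9 2.2 5.6
   vertex 0.2 4.9 1.0
   vertex 1.8 0.1 6.0
  endloop
 endfacet
 facet normal -0.521 0.567 0.638
  outer loop
   vertex 2.9 2.2 5.6
   vertex 5.2 4.2 5.7
   vertex 0.2 4.9 1.0
  endloop
 endfacet
 facet normal -0.337 0.343 0.877
  outer loop
   vertex 2.9 2.2 5.6
   vertex 1.8 0.1 6.0
   vertex 5.2 4.2 5.7
  endloop
 endfacet
 facet normal 0.437 -0.738 -0.513
  outer loop
   vertex 4.4 0.9 4.1
   vertex 3.5 2.8 0.6
   vertex 5.9 4.5 0.2
  endloop
 endfacet
 facet normal 0.573 -0.637 0.516
  outer loop
   vertex 4.4 0.9 4.1
   vertex 3.8 1.9 6.0
   vertex 1.8 0.1 6.0
  endloop
 endfacet
 facet normal 0.953 -0.282 0.106
  outer loop
   vertex 4.4 0.9 4.1
   vertex 5.9 4.5 0.2
   vertex 5.2 4.2 5.7
  endloop
 endfacet
 facet normal 0.782 -0.415 0.465
  outer loop
   vertex 4.4 0.9 4.1
   vertex 5.2 4.2 5.7
   vertex 3.8 1.9 6.0
  endloop
 endfacet
 facet normal -0.013 -0.915 -0.403
  outer loop
   vertex 2.7 1.1 3.7
   vertex 4.4 0.9 4.1
   vertex 1.8 0.1 6.0
  endloop
 endfacet
 facet normal 0.009 -0.878 -0.479
  outer loop
   vertex 2.7 1.1 3.7
   vertex 3.5 2.8 0.6
   vertex 4.4 0.9 4.1
  endloop
 endfacet
 facet normal -0.513 -0.695 -0.503
  outer loop
   vertex 2.7 1.1 3.7
   vertex 1.8 0.1 6.0
   vertex 0.2 4.9 1.0
  endloop
 endfacet
 facet normal -0.505 -0.695 -0.512
  outer loop
   vertex 2.7 1.1 3.7
   vertex 0.2 4.9 1.0
   vertex 3.5 2.8 0.6
  endloop
 endfacet
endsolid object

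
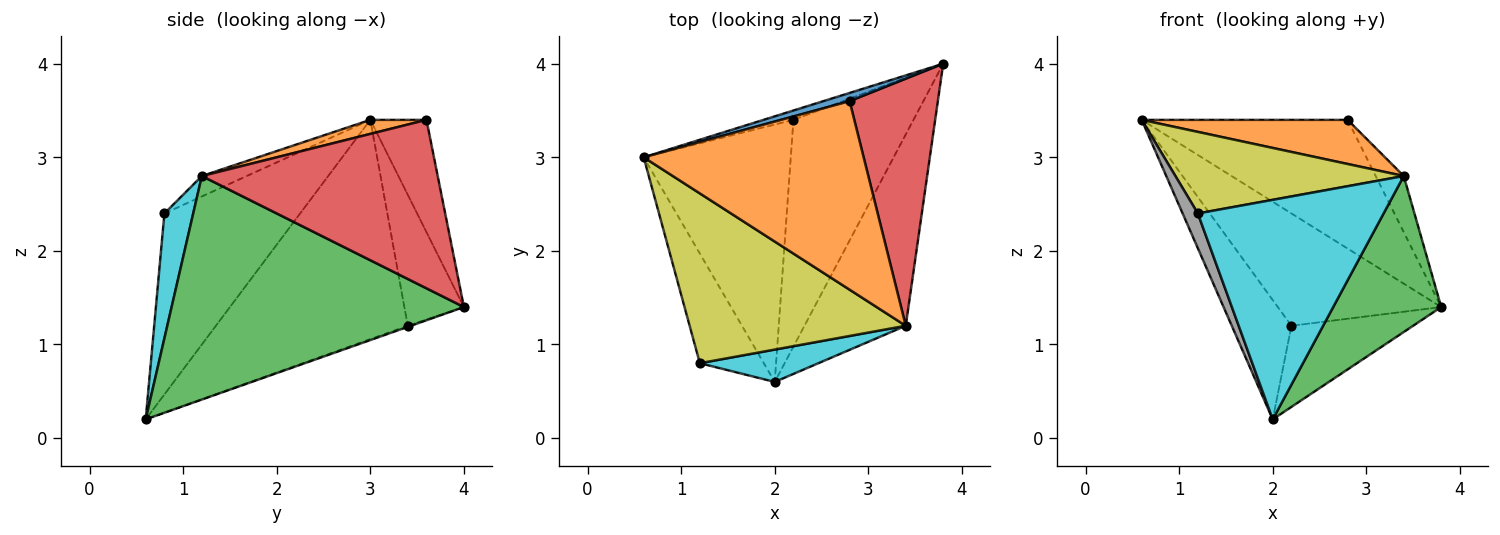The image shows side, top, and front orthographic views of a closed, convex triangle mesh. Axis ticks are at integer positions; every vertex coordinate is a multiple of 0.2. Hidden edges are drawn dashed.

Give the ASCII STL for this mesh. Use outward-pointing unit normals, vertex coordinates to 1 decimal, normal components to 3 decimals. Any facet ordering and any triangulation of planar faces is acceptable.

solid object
 facet normal -0.263 0.963 0.061
  outer loop
   vertex 2.8 3.6 3.4
   vertex 3.8 4.0 1.4
   vertex 0.6 3.0 3.4
  endloop
 endfacet
 facet normal 0.062 -0.227 0.972
  outer loop
   vertex 3.4 1.2 2.8
   vertex 2.8 3.6 3.4
   vertex 0.6 3.0 3.4
  endloop
 endfacet
 facet normal 0.863 -0.319 -0.391
  outer loop
   vertex 3.4 1.2 2.8
   vertex 2.0 0.6 0.2
   vertex 3.8 4.0 1.4
  endloop
 endfacet
 facet normal 0.881 0.105 0.461
  outer loop
   vertex 3.4 1.2 2.8
   vertex 3.8 4.0 1.4
   vertex 2.8 3.6 3.4
  endloop
 endfacet
 facet normal -0.341 0.937 -0.078
  outer loop
   vertex 2.2 3.4 1.2
   vertex 0.6 3.0 3.4
   vertex 3.8 4.0 1.4
  endloop
 endfacet
 facet normal -0.804 0.250 -0.539
  outer loop
   vertex 2.2 3.4 1.2
   vertex 2.0 0.6 0.2
   vertex 0.6 3.0 3.4
  endloop
 endfacet
 facet normal -0.009 0.337 -0.942
  outer loop
   vertex 2.2 3.4 1.2
   vertex 3.8 4.0 1.4
   vertex 2.0 0.6 0.2
  endloop
 endfacet
 facet normal -0.938 -0.105 -0.331
  outer loop
   vertex 1.2 0.8 2.4
   vertex 0.6 3.0 3.4
   vertex 2.0 0.6 0.2
  endloop
 endfacet
 facet normal -0.085 -0.431 0.898
  outer loop
   vertex 1.2 0.8 2.4
   vertex 3.4 1.2 2.8
   vertex 0.6 3.0 3.4
  endloop
 endfacet
 facet normal 0.152 -0.978 0.144
  outer loop
   vertex 1.2 0.8 2.4
   vertex 2.0 0.6 0.2
   vertex 3.4 1.2 2.8
  endloop
 endfacet
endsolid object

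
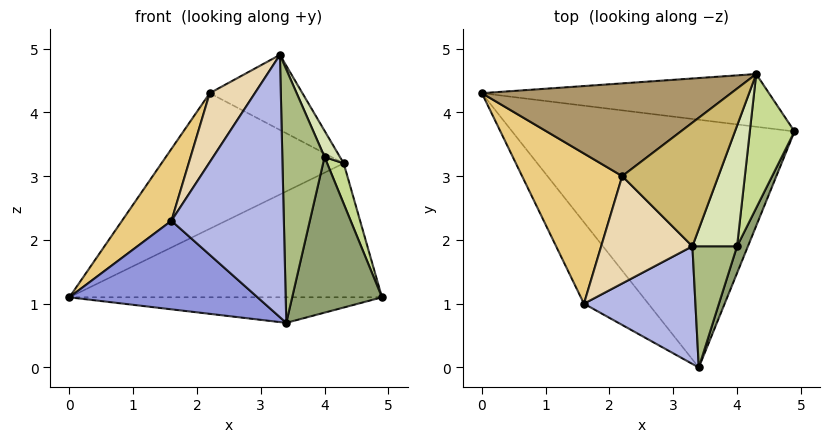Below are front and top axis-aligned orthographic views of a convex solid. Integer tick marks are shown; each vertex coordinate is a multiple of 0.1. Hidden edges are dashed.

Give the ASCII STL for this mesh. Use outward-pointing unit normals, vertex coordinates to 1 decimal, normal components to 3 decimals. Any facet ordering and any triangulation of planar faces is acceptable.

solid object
 facet normal 0.013 0.102 -0.995
  outer loop
   vertex 3.4 0.0 0.7
   vertex 0.0 4.3 1.1
   vertex 4.9 3.7 1.1
  endloop
 endfacet
 facet normal 0.113 0.925 -0.364
  outer loop
   vertex 4.3 4.6 3.2
   vertex 4.9 3.7 1.1
   vertex 0.0 4.3 1.1
  endloop
 endfacet
 facet normal -0.711 -0.518 -0.476
  outer loop
   vertex 1.6 1.0 2.3
   vertex 0.0 4.3 1.1
   vertex 3.4 0.0 0.7
  endloop
 endfacet
 facet normal -0.142 -0.903 0.405
  outer loop
   vertex 1.6 1.0 2.3
   vertex 3.4 0.0 0.7
   vertex 3.3 1.9 4.9
  endloop
 endfacet
 facet normal 0.922 -0.381 0.066
  outer loop
   vertex 4.0 1.9 3.3
   vertex 3.4 0.0 0.7
   vertex 4.9 3.7 1.1
  endloop
 endfacet
 facet normal 0.702 -0.642 0.307
  outer loop
   vertex 4.0 1.9 3.3
   vertex 3.3 1.9 4.9
   vertex 3.4 0.0 0.7
  endloop
 endfacet
 facet normal 0.946 -0.094 0.310
  outer loop
   vertex 4.0 1.9 3.3
   vertex 4.9 3.7 1.1
   vertex 4.3 4.6 3.2
  endloop
 endfacet
 facet normal 0.913 -0.087 0.399
  outer loop
   vertex 4.0 1.9 3.3
   vertex 4.3 4.6 3.2
   vertex 3.3 1.9 4.9
  endloop
 endfacet
 facet normal -0.316 0.783 0.536
  outer loop
   vertex 2.2 3.0 4.3
   vertex 4.3 4.6 3.2
   vertex 0.0 4.3 1.1
  endloop
 endfacet
 facet normal 0.052 0.518 0.854
  outer loop
   vertex 2.2 3.0 4.3
   vertex 3.3 1.9 4.9
   vertex 4.3 4.6 3.2
  endloop
 endfacet
 facet normal -0.843 -0.232 0.485
  outer loop
   vertex 2.2 3.0 4.3
   vertex 0.0 4.3 1.1
   vertex 1.6 1.0 2.3
  endloop
 endfacet
 facet normal -0.707 -0.383 0.595
  outer loop
   vertex 2.2 3.0 4.3
   vertex 1.6 1.0 2.3
   vertex 3.3 1.9 4.9
  endloop
 endfacet
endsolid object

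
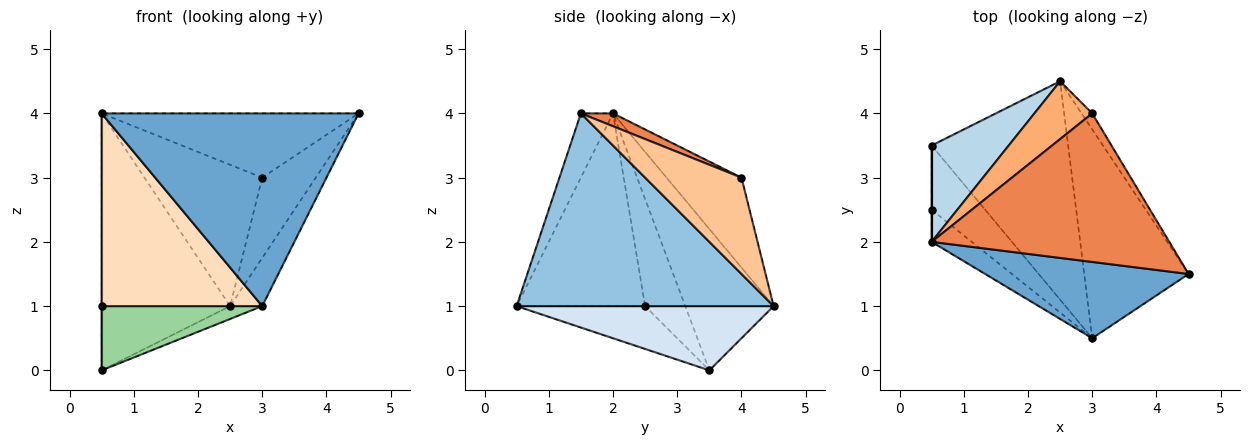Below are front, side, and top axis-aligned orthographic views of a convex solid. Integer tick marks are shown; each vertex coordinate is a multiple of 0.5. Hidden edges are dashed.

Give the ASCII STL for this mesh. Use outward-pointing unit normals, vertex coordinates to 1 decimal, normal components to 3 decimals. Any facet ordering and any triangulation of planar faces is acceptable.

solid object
 facet normal -0.115 -0.924 0.366
  outer loop
   vertex 3.0 0.5 1.0
   vertex 4.5 1.5 4.0
   vertex 0.5 2.0 4.0
  endloop
 endfacet
 facet normal 0.874 0.109 -0.473
  outer loop
   vertex 3.0 0.5 1.0
   vertex 2.5 4.5 1.0
   vertex 4.5 1.5 4.0
  endloop
 endfacet
 facet normal -0.541 0.787 0.295
  outer loop
   vertex 0.5 3.5 0.0
   vertex 0.5 2.0 4.0
   vertex 2.5 4.5 1.0
  endloop
 endfacet
 facet normal 0.425 0.053 -0.904
  outer loop
   vertex 0.5 3.5 0.0
   vertex 2.5 4.5 1.0
   vertex 3.0 0.5 1.0
  endloop
 endfacet
 facet normal 0.050 0.396 0.917
  outer loop
   vertex 3.0 4.0 3.0
   vertex 0.5 2.0 4.0
   vertex 4.5 1.5 4.0
  endloop
 endfacet
 facet normal -0.507 0.797 0.326
  outer loop
   vertex 3.0 4.0 3.0
   vertex 2.5 4.5 1.0
   vertex 0.5 2.0 4.0
  endloop
 endfacet
 facet normal 0.870 0.483 -0.097
  outer loop
   vertex 3.0 4.0 3.0
   vertex 4.5 1.5 4.0
   vertex 2.5 4.5 1.0
  endloop
 endfacet
 facet normal -0.619 -0.774 -0.129
  outer loop
   vertex 0.5 2.5 1.0
   vertex 3.0 0.5 1.0
   vertex 0.5 2.0 4.0
  endloop
 endfacet
 facet normal -1.000 0.000 0.000
  outer loop
   vertex 0.5 2.5 1.0
   vertex 0.5 2.0 4.0
   vertex 0.5 3.5 0.0
  endloop
 endfacet
 facet normal -0.492 -0.615 -0.615
  outer loop
   vertex 0.5 2.5 1.0
   vertex 0.5 3.5 0.0
   vertex 3.0 0.5 1.0
  endloop
 endfacet
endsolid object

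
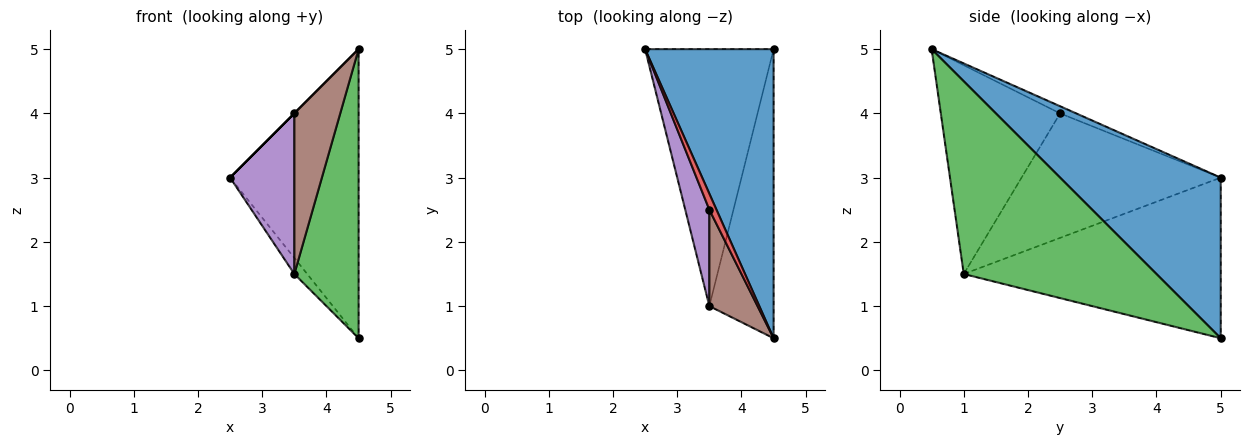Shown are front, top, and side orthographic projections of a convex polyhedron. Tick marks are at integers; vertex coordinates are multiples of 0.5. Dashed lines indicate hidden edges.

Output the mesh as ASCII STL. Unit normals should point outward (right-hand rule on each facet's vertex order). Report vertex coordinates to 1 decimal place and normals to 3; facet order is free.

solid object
 facet normal 0.662 0.530 0.530
  outer loop
   vertex 4.5 5.0 0.5
   vertex 2.5 5.0 3.0
   vertex 4.5 0.5 5.0
  endloop
 endfacet
 facet normal -0.780 0.039 -0.624
  outer loop
   vertex 3.5 1.0 1.5
   vertex 2.5 5.0 3.0
   vertex 4.5 5.0 0.5
  endloop
 endfacet
 facet normal 0.905 -0.302 -0.302
  outer loop
   vertex 3.5 1.0 1.5
   vertex 4.5 5.0 0.5
   vertex 4.5 0.5 5.0
  endloop
 endfacet
 facet normal -0.707 0.000 0.707
  outer loop
   vertex 3.5 2.5 4.0
   vertex 4.5 0.5 5.0
   vertex 2.5 5.0 3.0
  endloop
 endfacet
 facet normal -0.936 -0.302 0.181
  outer loop
   vertex 3.5 2.5 4.0
   vertex 2.5 5.0 3.0
   vertex 3.5 1.0 1.5
  endloop
 endfacet
 facet normal -0.912 -0.351 0.211
  outer loop
   vertex 3.5 2.5 4.0
   vertex 3.5 1.0 1.5
   vertex 4.5 0.5 5.0
  endloop
 endfacet
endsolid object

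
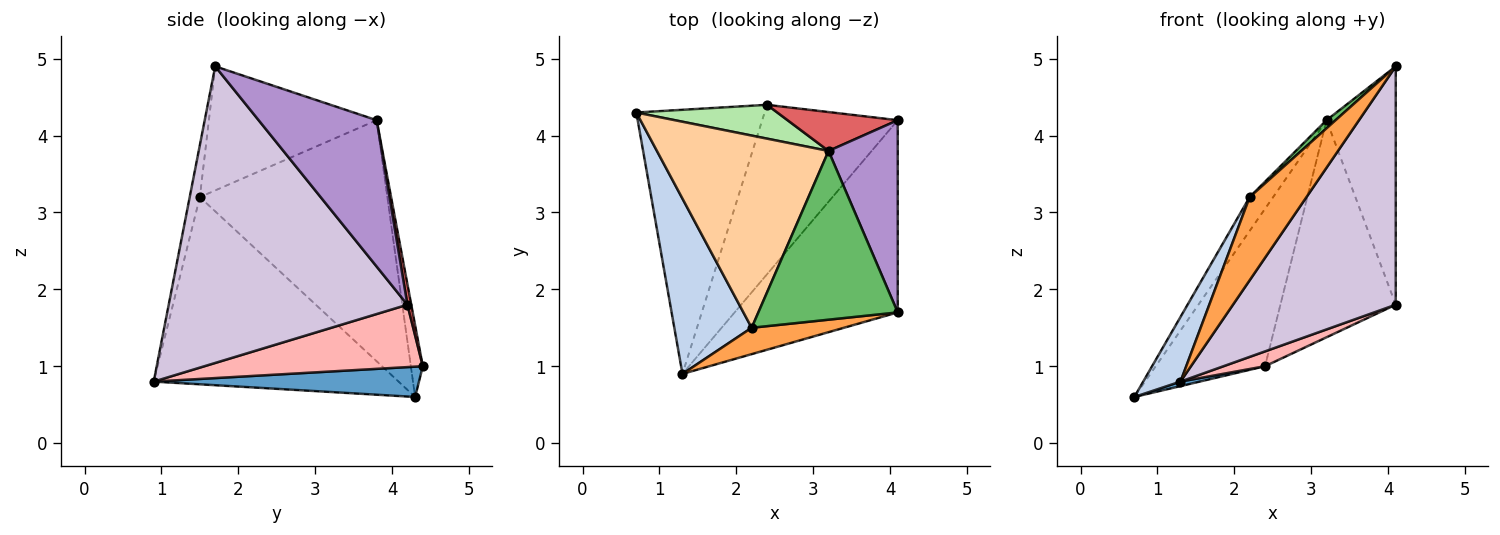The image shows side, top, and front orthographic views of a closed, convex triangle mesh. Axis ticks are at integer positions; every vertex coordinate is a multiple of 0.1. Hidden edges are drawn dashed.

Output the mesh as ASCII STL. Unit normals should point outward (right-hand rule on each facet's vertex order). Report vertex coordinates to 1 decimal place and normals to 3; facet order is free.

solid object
 facet normal 0.230 -0.017 -0.973
  outer loop
   vertex 2.4 4.4 1.0
   vertex 1.3 0.9 0.8
   vertex 0.7 4.3 0.6
  endloop
 endfacet
 facet normal -0.915 -0.139 0.378
  outer loop
   vertex 2.2 1.5 3.2
   vertex 0.7 4.3 0.6
   vertex 1.3 0.9 0.8
  endloop
 endfacet
 facet normal -0.167 -0.940 0.298
  outer loop
   vertex 2.2 1.5 3.2
   vertex 1.3 0.9 0.8
   vertex 4.1 1.7 4.9
  endloop
 endfacet
 facet normal -0.810 0.102 0.577
  outer loop
   vertex 3.2 3.8 4.2
   vertex 0.7 4.3 0.6
   vertex 2.2 1.5 3.2
  endloop
 endfacet
 facet normal -0.664 -0.036 0.747
  outer loop
   vertex 3.2 3.8 4.2
   vertex 2.2 1.5 3.2
   vertex 4.1 1.7 4.9
  endloop
 endfacet
 facet normal -0.106 0.972 0.209
  outer loop
   vertex 3.2 3.8 4.2
   vertex 2.4 4.4 1.0
   vertex 0.7 4.3 0.6
  endloop
 endfacet
 facet normal 0.033 0.984 0.176
  outer loop
   vertex 4.1 4.2 1.8
   vertex 2.4 4.4 1.0
   vertex 3.2 3.8 4.2
  endloop
 endfacet
 facet normal 0.417 -0.079 -0.906
  outer loop
   vertex 4.1 4.2 1.8
   vertex 1.3 0.9 0.8
   vertex 2.4 4.4 1.0
  endloop
 endfacet
 facet normal 0.799 0.468 0.378
  outer loop
   vertex 4.1 4.2 1.8
   vertex 3.2 3.8 4.2
   vertex 4.1 1.7 4.9
  endloop
 endfacet
 facet normal 0.752 -0.513 -0.414
  outer loop
   vertex 4.1 4.2 1.8
   vertex 4.1 1.7 4.9
   vertex 1.3 0.9 0.8
  endloop
 endfacet
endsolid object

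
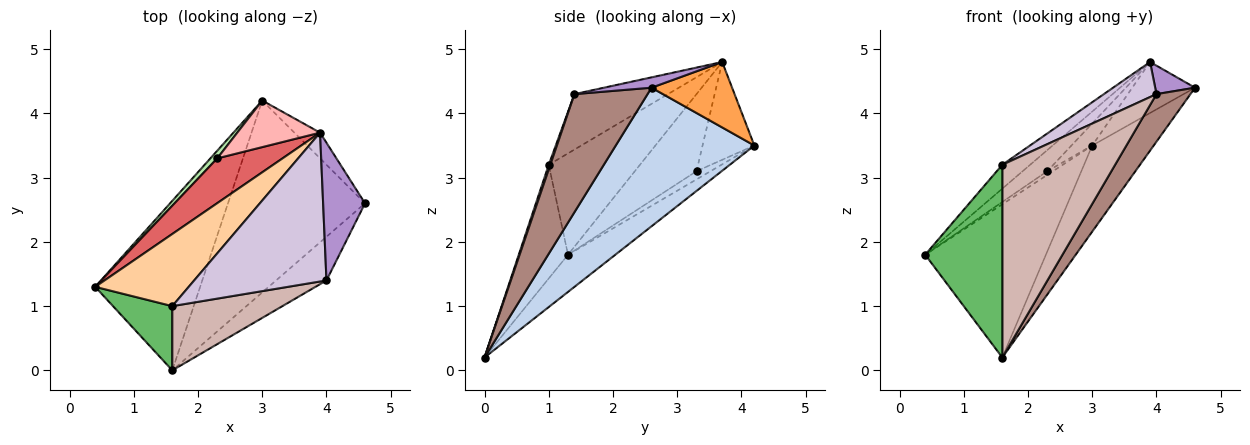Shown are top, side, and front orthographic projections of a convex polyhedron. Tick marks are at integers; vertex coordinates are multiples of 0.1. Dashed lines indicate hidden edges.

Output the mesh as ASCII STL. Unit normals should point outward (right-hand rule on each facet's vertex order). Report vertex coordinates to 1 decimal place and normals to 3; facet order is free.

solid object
 facet normal -0.254 0.648 -0.718
  outer loop
   vertex 1.6 0.0 0.2
   vertex 0.4 1.3 1.8
   vertex 3.0 4.2 3.5
  endloop
 endfacet
 facet normal 0.678 0.301 -0.671
  outer loop
   vertex 1.6 0.0 0.2
   vertex 3.0 4.2 3.5
   vertex 4.6 2.6 4.4
  endloop
 endfacet
 facet normal 0.754 0.587 -0.296
  outer loop
   vertex 3.9 3.7 4.8
   vertex 4.6 2.6 4.4
   vertex 3.0 4.2 3.5
  endloop
 endfacet
 facet normal -0.717 0.219 0.662
  outer loop
   vertex 1.6 1.0 3.2
   vertex 3.9 3.7 4.8
   vertex 0.4 1.3 1.8
  endloop
 endfacet
 facet normal -0.518 -0.811 0.270
  outer loop
   vertex 1.6 1.0 3.2
   vertex 0.4 1.3 1.8
   vertex 1.6 0.0 0.2
  endloop
 endfacet
 facet normal -0.732 0.297 0.613
  outer loop
   vertex 2.3 3.3 3.1
   vertex 3.0 4.2 3.5
   vertex 0.4 1.3 1.8
  endloop
 endfacet
 facet normal -0.730 0.291 0.618
  outer loop
   vertex 2.3 3.3 3.1
   vertex 0.4 1.3 1.8
   vertex 3.9 3.7 4.8
  endloop
 endfacet
 facet normal -0.730 0.293 0.618
  outer loop
   vertex 2.3 3.3 3.1
   vertex 3.9 3.7 4.8
   vertex 3.0 4.2 3.5
  endloop
 endfacet
 facet normal 0.235 -0.197 0.952
  outer loop
   vertex 4.0 1.4 4.3
   vertex 4.6 2.6 4.4
   vertex 3.9 3.7 4.8
  endloop
 endfacet
 facet normal -0.378 -0.212 0.901
  outer loop
   vertex 4.0 1.4 4.3
   vertex 3.9 3.7 4.8
   vertex 1.6 1.0 3.2
  endloop
 endfacet
 facet normal 0.846 -0.393 -0.361
  outer loop
   vertex 4.0 1.4 4.3
   vertex 1.6 0.0 0.2
   vertex 4.6 2.6 4.4
  endloop
 endfacet
 facet normal 0.013 -0.949 0.316
  outer loop
   vertex 4.0 1.4 4.3
   vertex 1.6 1.0 3.2
   vertex 1.6 0.0 0.2
  endloop
 endfacet
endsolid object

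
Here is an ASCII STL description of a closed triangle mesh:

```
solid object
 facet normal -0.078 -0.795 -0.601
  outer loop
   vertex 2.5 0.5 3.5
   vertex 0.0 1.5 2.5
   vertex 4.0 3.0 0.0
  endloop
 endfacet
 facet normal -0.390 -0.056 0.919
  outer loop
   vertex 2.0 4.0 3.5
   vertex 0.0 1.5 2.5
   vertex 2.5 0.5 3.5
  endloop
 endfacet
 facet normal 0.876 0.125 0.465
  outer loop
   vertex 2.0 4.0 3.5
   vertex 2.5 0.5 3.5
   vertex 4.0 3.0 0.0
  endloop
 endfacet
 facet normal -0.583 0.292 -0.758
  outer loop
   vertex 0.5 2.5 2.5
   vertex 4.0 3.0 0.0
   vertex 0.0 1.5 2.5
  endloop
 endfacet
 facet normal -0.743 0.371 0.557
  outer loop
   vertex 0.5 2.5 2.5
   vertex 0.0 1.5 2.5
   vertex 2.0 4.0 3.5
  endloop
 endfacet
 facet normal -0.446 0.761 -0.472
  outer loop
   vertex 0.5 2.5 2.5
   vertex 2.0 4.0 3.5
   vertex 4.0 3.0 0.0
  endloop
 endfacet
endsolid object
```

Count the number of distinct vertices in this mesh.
5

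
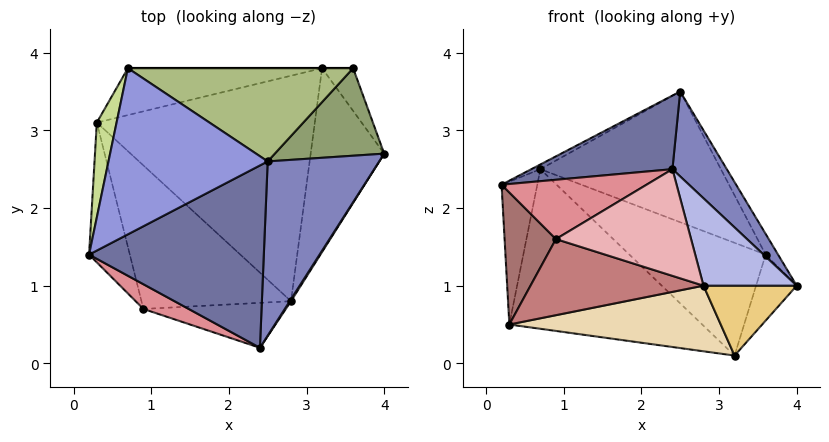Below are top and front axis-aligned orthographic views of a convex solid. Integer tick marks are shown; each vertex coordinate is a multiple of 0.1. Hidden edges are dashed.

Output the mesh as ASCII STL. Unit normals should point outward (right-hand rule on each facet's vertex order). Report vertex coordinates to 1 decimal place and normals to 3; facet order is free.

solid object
 facet normal -0.277 -0.360 0.891
  outer loop
   vertex 2.5 2.6 3.5
   vertex 0.2 1.4 2.3
   vertex 2.4 0.2 2.5
  endloop
 endfacet
 facet normal 0.837 -0.240 0.492
  outer loop
   vertex 2.5 2.6 3.5
   vertex 2.4 0.2 2.5
   vertex 4.0 2.7 1.0
  endloop
 endfacet
 facet normal -0.473 0.025 0.881
  outer loop
   vertex 0.7 3.8 2.5
   vertex 0.2 1.4 2.3
   vertex 2.5 2.6 3.5
  endloop
 endfacet
 facet normal 0.845 -0.534 0.012
  outer loop
   vertex 2.8 0.8 1.0
   vertex 4.0 2.7 1.0
   vertex 2.4 0.2 2.5
  endloop
 endfacet
 facet normal 0.849 0.122 0.514
  outer loop
   vertex 3.6 3.8 1.4
   vertex 2.5 2.6 3.5
   vertex 4.0 2.7 1.0
  endloop
 endfacet
 facet normal 0.215 0.795 0.567
  outer loop
   vertex 3.6 3.8 1.4
   vertex 0.7 3.8 2.5
   vertex 2.5 2.6 3.5
  endloop
 endfacet
 facet normal -0.973 0.192 0.127
  outer loop
   vertex 0.3 3.1 0.5
   vertex 0.2 1.4 2.3
   vertex 0.7 3.8 2.5
  endloop
 endfacet
 facet normal 0.000 1.000 0.000
  outer loop
   vertex 3.2 3.8 0.1
   vertex 0.7 3.8 2.5
   vertex 3.6 3.8 1.4
  endloop
 endfacet
 facet normal -0.261 0.926 -0.272
  outer loop
   vertex 3.2 3.8 0.1
   vertex 0.3 3.1 0.5
   vertex 0.7 3.8 2.5
  endloop
 endfacet
 facet normal 0.870 0.414 -0.268
  outer loop
   vertex 3.2 3.8 0.1
   vertex 3.6 3.8 1.4
   vertex 4.0 2.7 1.0
  endloop
 endfacet
 facet normal 0.490 -0.310 -0.815
  outer loop
   vertex 3.2 3.8 0.1
   vertex 4.0 2.7 1.0
   vertex 2.8 0.8 1.0
  endloop
 endfacet
 facet normal -0.065 -0.279 -0.958
  outer loop
   vertex 3.2 3.8 0.1
   vertex 2.8 0.8 1.0
   vertex 0.3 3.1 0.5
  endloop
 endfacet
 facet normal -0.816 -0.397 -0.420
  outer loop
   vertex 0.9 0.7 1.6
   vertex 0.2 1.4 2.3
   vertex 0.3 3.1 0.5
  endloop
 endfacet
 facet normal -0.246 -0.454 -0.856
  outer loop
   vertex 0.9 0.7 1.6
   vertex 0.3 3.1 0.5
   vertex 2.8 0.8 1.0
  endloop
 endfacet
 facet normal -0.474 -0.813 0.339
  outer loop
   vertex 0.9 0.7 1.6
   vertex 2.4 0.2 2.5
   vertex 0.2 1.4 2.3
  endloop
 endfacet
 facet normal -0.074 -0.919 -0.387
  outer loop
   vertex 0.9 0.7 1.6
   vertex 2.8 0.8 1.0
   vertex 2.4 0.2 2.5
  endloop
 endfacet
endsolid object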